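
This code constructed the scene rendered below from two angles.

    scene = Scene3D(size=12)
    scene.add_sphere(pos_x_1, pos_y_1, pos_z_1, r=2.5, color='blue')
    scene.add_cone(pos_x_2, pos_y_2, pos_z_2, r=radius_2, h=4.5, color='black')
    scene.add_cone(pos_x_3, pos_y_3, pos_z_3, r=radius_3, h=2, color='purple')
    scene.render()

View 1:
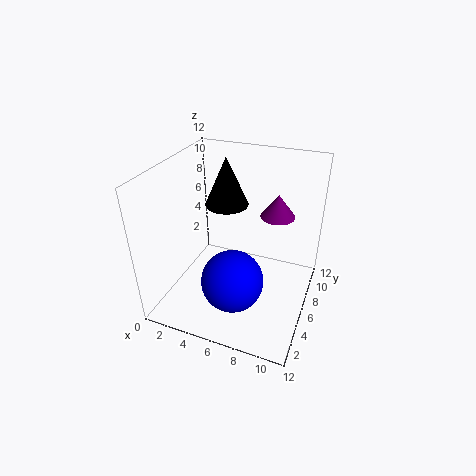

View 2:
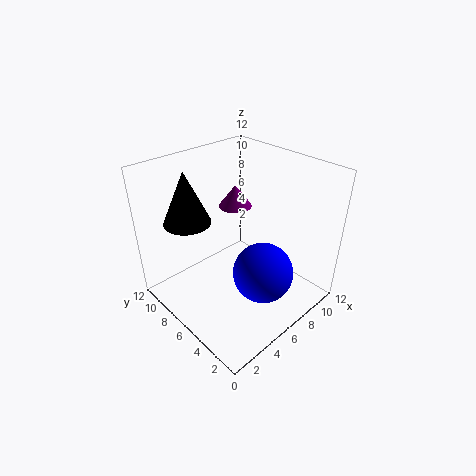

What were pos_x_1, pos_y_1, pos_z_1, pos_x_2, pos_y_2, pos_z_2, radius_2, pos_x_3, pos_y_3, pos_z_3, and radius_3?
pos_x_1 = 6.5; pos_y_1 = 3.5; pos_z_1 = 3.5; pos_x_2 = 3.5; pos_y_2 = 9.5; pos_z_2 = 7; radius_2 = 2; pos_x_3 = 8.5; pos_y_3 = 9; pos_z_3 = 7; radius_3 = 1.5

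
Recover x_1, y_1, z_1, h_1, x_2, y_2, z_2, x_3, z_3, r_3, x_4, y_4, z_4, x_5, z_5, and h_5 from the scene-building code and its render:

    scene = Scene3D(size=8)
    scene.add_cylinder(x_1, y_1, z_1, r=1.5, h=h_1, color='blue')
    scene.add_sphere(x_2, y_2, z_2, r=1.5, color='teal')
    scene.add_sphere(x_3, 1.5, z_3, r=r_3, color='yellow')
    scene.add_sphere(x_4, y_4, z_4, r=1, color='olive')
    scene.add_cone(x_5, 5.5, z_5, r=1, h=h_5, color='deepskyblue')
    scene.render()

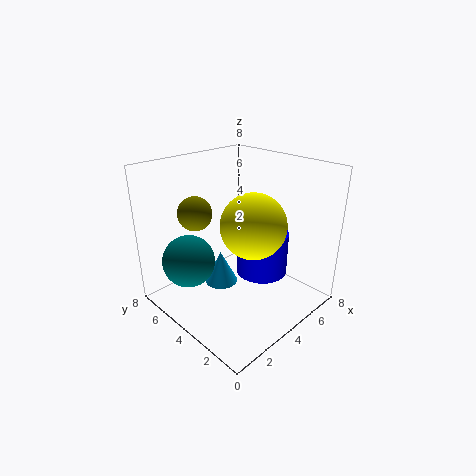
x_1 = 5.5; y_1 = 3.5; z_1 = 1.5; h_1 = 2.5; x_2 = 2; y_2 = 6; z_2 = 2.5; x_3 = 2.5; z_3 = 6; r_3 = 1.5; x_4 = 3; y_4 = 6.5; z_4 = 5; x_5 = 4; z_5 = 0.5; h_5 = 2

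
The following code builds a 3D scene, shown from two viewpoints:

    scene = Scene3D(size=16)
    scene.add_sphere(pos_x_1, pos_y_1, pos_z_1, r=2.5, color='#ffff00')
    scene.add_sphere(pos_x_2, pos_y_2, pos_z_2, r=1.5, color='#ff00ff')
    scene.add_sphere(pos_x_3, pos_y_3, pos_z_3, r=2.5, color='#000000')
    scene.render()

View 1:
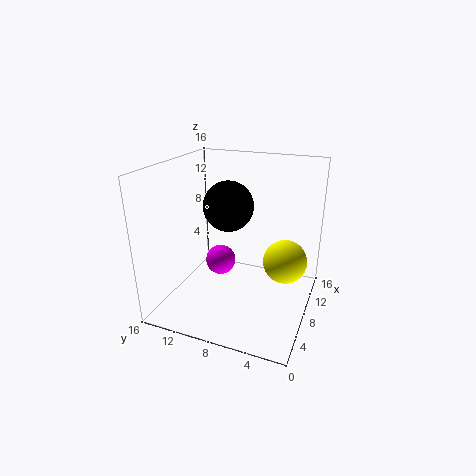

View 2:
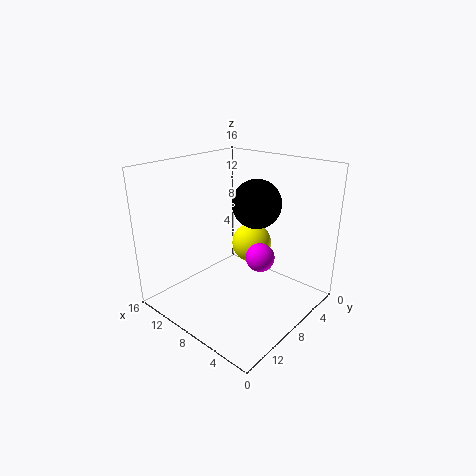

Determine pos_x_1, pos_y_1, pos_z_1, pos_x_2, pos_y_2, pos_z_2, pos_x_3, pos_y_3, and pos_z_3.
pos_x_1 = 10; pos_y_1 = 3; pos_z_1 = 5; pos_x_2 = 4.5; pos_y_2 = 8.5; pos_z_2 = 7; pos_x_3 = 5.5; pos_y_3 = 8; pos_z_3 = 12.5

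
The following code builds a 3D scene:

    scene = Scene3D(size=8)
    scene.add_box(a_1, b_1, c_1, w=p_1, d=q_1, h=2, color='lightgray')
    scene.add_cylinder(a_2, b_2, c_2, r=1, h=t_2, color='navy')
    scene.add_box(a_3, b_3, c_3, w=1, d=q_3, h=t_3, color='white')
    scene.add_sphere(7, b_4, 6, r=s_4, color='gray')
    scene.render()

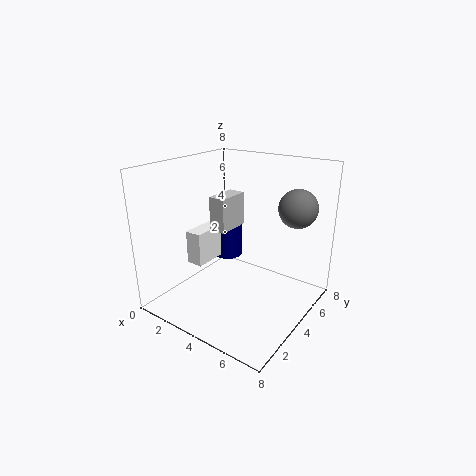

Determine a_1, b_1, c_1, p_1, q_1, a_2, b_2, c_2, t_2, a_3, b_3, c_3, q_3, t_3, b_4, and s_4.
a_1 = 2, b_1 = 4, c_1 = 4, p_1 = 1, q_1 = 2, a_2 = 1, b_2 = 7, c_2 = 1, t_2 = 3, a_3 = 1, b_3 = 3, c_3 = 2, q_3 = 2, t_3 = 2, b_4 = 5, s_4 = 1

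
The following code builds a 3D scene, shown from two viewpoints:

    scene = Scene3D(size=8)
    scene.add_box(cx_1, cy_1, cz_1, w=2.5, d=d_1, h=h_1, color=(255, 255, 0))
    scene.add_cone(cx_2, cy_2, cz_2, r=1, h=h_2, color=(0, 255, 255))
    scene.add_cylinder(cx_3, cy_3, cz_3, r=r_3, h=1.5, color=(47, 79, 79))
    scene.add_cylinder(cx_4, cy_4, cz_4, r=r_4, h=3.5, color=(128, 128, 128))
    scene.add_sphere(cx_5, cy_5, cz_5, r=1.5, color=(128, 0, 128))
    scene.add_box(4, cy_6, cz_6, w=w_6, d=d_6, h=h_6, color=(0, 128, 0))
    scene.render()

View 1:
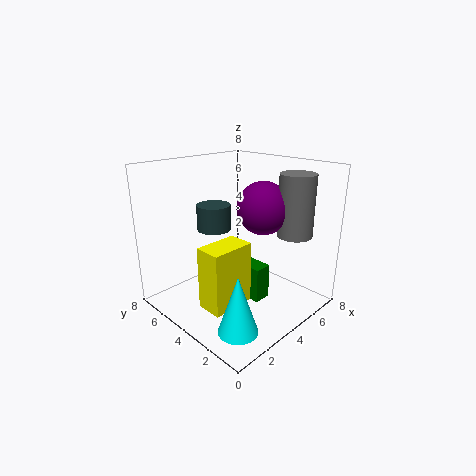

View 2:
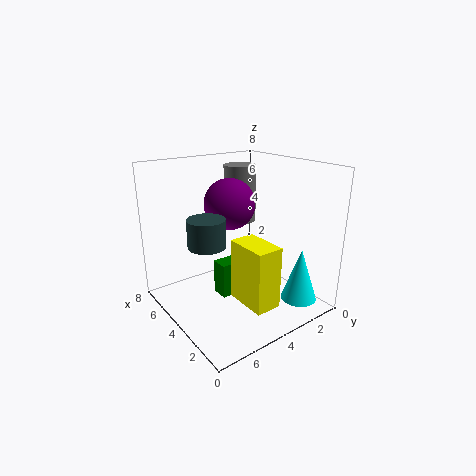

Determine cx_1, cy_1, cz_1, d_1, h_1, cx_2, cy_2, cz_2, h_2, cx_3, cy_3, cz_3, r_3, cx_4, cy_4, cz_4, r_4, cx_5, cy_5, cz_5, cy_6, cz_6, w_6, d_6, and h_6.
cx_1 = 1.5, cy_1 = 3, cz_1 = 0.5, d_1 = 1.5, h_1 = 3.5, cx_2 = 1.5, cy_2 = 1.5, cz_2 = 0.5, h_2 = 3, cx_3 = 4, cy_3 = 6, cz_3 = 4, r_3 = 1, cx_4 = 6.5, cy_4 = 2, cz_4 = 4, r_4 = 1, cx_5 = 5.5, cy_5 = 3.5, cz_5 = 5.5, cy_6 = 2.5, cz_6 = 0.5, w_6 = 1, d_6 = 2.5, h_6 = 2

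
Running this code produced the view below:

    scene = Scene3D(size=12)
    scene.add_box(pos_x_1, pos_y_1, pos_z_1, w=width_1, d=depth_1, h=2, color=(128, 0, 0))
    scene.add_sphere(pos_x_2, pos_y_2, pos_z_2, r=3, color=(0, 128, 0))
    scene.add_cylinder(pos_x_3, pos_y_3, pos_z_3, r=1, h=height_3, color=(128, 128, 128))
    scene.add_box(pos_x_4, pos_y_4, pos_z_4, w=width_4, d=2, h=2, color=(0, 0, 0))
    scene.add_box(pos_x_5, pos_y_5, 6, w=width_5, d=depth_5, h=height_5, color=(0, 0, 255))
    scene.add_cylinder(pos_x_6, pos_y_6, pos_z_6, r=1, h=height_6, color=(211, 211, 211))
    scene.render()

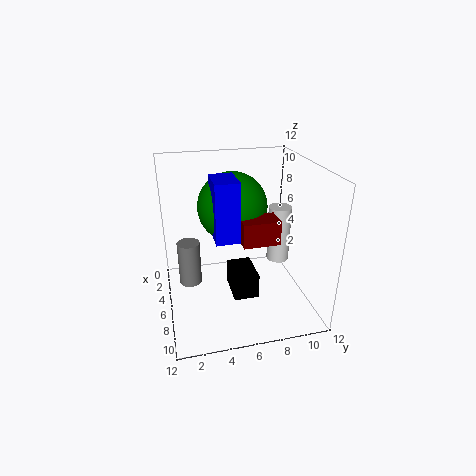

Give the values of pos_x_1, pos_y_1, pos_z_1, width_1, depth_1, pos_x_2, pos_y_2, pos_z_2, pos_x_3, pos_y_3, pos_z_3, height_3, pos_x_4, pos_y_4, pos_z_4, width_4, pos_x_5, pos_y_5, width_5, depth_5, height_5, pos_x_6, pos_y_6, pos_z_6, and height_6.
pos_x_1 = 6; pos_y_1 = 6; pos_z_1 = 6; width_1 = 2; depth_1 = 3; pos_x_2 = 4; pos_y_2 = 6; pos_z_2 = 8; pos_x_3 = 4; pos_y_3 = 2; pos_z_3 = 1; height_3 = 4; pos_x_4 = 6; pos_y_4 = 5; pos_z_4 = 2; width_4 = 3; pos_x_5 = 4; pos_y_5 = 4; width_5 = 3; depth_5 = 2; height_5 = 5; pos_x_6 = 5; pos_y_6 = 10; pos_z_6 = 3; height_6 = 5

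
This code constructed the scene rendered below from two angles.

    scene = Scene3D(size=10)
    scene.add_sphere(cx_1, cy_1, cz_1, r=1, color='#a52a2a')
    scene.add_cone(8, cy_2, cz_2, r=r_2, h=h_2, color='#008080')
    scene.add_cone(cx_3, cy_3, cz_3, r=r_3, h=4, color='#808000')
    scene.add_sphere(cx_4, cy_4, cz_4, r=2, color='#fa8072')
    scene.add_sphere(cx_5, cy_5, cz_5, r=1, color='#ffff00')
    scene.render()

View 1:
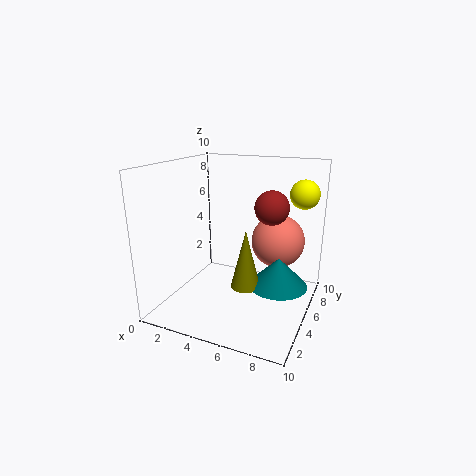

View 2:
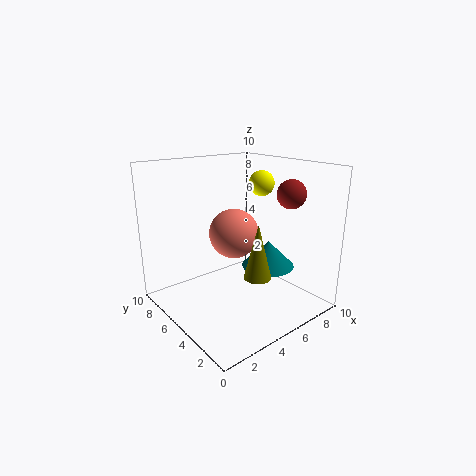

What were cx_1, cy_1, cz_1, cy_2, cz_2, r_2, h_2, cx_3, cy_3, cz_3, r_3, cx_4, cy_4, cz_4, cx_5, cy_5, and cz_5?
cx_1 = 8, cy_1 = 3, cz_1 = 8, cy_2 = 5, cz_2 = 2, r_2 = 2, h_2 = 2, cx_3 = 6, cy_3 = 4, cz_3 = 2, r_3 = 1, cx_4 = 7, cy_4 = 8, cz_4 = 4, cx_5 = 9, cy_5 = 7, cz_5 = 8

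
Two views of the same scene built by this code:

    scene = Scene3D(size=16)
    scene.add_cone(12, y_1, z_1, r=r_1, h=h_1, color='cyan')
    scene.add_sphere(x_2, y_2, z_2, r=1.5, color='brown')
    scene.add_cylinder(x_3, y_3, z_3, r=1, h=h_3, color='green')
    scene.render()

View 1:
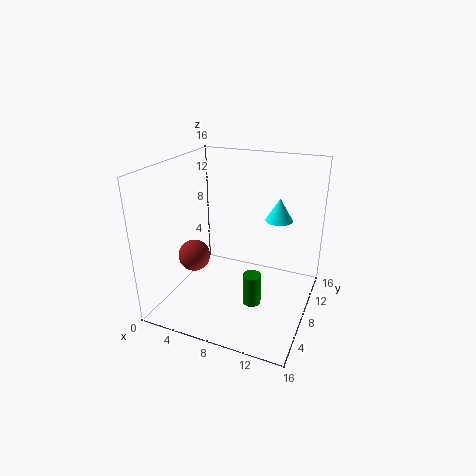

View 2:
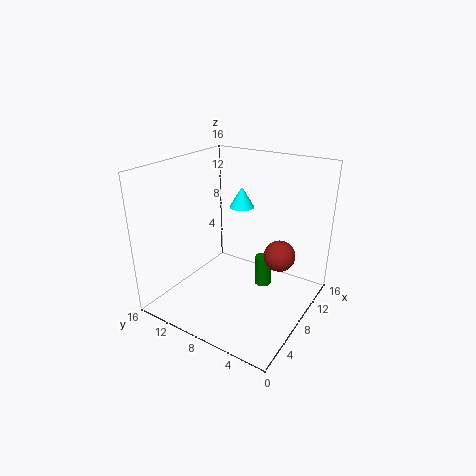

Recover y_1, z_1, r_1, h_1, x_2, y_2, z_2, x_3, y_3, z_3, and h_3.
y_1 = 10, z_1 = 10, r_1 = 1.5, h_1 = 2.5, x_2 = 6, y_2 = 2, z_2 = 8.5, x_3 = 10.5, y_3 = 6, z_3 = 1.5, h_3 = 3.5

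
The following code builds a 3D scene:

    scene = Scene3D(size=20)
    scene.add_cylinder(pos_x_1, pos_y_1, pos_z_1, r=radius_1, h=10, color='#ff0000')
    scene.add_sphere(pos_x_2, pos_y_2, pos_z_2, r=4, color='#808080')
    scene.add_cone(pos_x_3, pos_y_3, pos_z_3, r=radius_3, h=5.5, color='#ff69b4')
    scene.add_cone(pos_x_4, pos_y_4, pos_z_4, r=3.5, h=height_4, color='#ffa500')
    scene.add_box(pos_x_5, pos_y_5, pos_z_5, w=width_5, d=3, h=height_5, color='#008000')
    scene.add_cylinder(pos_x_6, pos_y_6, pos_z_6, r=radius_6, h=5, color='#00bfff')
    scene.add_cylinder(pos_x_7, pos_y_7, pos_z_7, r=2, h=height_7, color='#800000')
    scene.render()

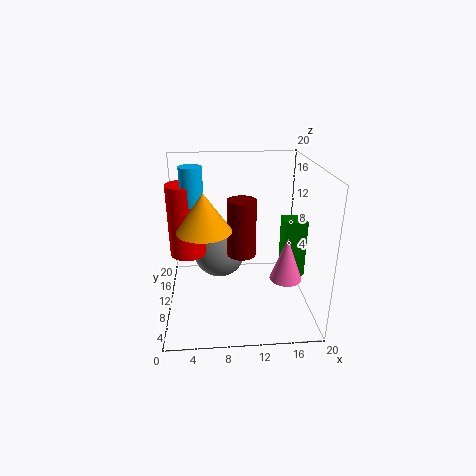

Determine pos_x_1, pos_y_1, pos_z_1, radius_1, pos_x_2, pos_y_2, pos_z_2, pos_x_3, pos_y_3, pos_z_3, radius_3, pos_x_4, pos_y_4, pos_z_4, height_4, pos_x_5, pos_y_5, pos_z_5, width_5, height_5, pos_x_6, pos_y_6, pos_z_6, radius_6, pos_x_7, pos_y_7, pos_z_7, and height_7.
pos_x_1 = 3, pos_y_1 = 11, pos_z_1 = 7.5, radius_1 = 2.5, pos_x_2 = 7.5, pos_y_2 = 15, pos_z_2 = 5.5, pos_x_3 = 15.5, pos_y_3 = 4, pos_z_3 = 7, radius_3 = 2, pos_x_4 = 5.5, pos_y_4 = 7, pos_z_4 = 12.5, height_4 = 5, pos_x_5 = 16, pos_y_5 = 7.5, pos_z_5 = 5, width_5 = 3, height_5 = 8, pos_x_6 = 4, pos_y_6 = 10, pos_z_6 = 15, radius_6 = 1.5, pos_x_7 = 10.5, pos_y_7 = 10, pos_z_7 = 7.5, height_7 = 8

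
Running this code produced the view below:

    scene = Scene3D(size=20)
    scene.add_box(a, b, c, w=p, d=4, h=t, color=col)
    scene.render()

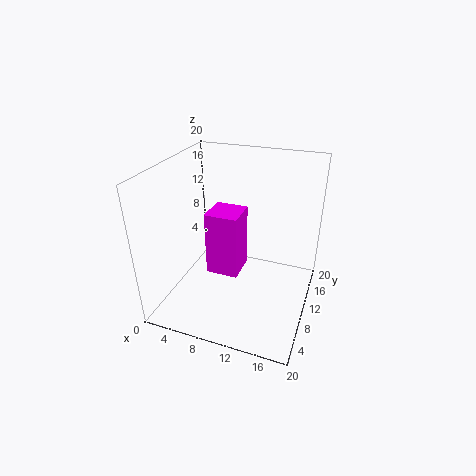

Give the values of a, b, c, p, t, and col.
a = 8; b = 4; c = 8; p = 4; t = 8; col = 'magenta'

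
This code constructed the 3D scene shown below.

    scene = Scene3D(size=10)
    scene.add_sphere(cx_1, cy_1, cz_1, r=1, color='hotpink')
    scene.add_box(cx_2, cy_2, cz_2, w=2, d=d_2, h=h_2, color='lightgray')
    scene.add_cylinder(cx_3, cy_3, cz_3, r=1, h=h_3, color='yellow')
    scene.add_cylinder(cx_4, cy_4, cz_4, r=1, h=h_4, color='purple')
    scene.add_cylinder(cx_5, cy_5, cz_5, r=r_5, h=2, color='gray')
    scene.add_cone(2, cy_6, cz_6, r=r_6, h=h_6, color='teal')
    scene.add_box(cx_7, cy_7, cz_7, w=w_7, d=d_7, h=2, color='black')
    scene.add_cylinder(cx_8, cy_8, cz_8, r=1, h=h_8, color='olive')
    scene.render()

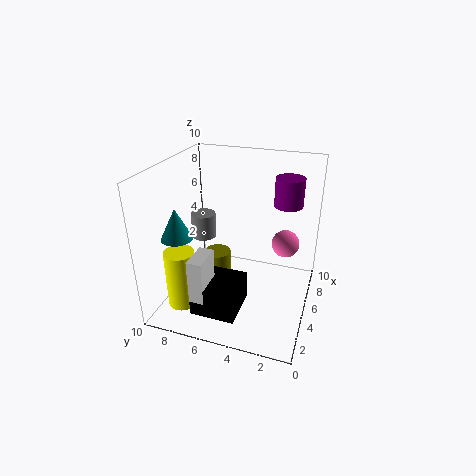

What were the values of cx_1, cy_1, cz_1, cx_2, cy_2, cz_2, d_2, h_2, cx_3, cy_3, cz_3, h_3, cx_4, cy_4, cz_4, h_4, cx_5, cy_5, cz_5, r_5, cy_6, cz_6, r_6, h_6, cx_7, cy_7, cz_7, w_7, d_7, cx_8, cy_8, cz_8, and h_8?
cx_1 = 7
cy_1 = 2
cz_1 = 4
cx_2 = 1
cy_2 = 6
cz_2 = 2
d_2 = 1
h_2 = 3
cx_3 = 2
cy_3 = 8
cz_3 = 1
h_3 = 4
cx_4 = 7
cy_4 = 2
cz_4 = 7
h_4 = 2
cx_5 = 8
cy_5 = 9
cz_5 = 3
r_5 = 1
cy_6 = 8
cz_6 = 6
r_6 = 1
h_6 = 2
cx_7 = 1
cy_7 = 4
cz_7 = 1
w_7 = 3
d_7 = 3
cx_8 = 6
cy_8 = 7
cz_8 = 1
h_8 = 2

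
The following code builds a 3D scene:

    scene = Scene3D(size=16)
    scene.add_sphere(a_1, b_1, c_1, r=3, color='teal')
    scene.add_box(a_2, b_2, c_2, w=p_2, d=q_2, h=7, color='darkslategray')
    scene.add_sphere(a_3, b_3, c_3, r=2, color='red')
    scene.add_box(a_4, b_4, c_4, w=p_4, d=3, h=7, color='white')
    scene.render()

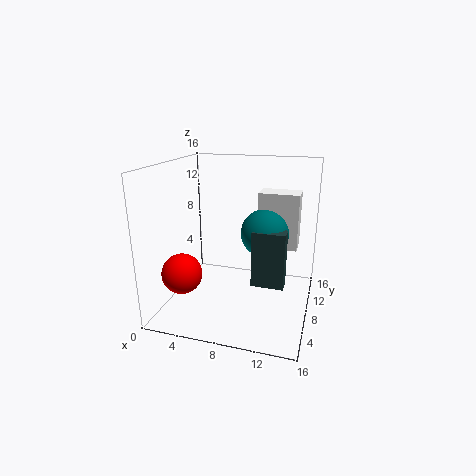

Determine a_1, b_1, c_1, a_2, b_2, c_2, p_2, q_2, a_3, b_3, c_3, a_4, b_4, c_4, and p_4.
a_1 = 10, b_1 = 13, c_1 = 7, a_2 = 9, b_2 = 10, c_2 = 1, p_2 = 4, q_2 = 2, a_3 = 4, b_3 = 2, c_3 = 6, a_4 = 9, b_4 = 13, c_4 = 5, p_4 = 5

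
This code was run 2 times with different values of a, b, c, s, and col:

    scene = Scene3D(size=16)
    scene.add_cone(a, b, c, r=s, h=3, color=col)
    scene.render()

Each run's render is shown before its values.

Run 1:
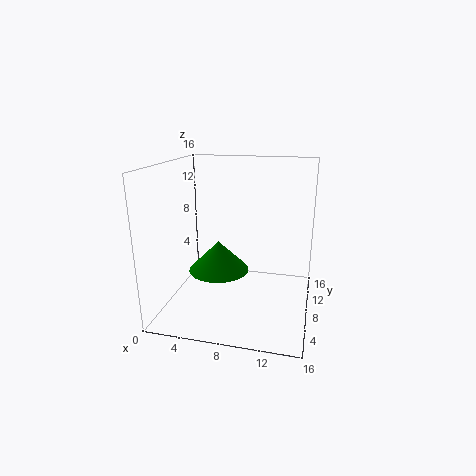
a = 7; b = 4; c = 6; s = 3; col = 'green'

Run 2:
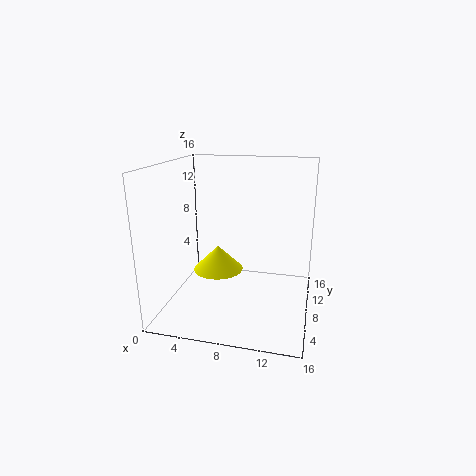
a = 5; b = 10; c = 3; s = 3; col = 'yellow'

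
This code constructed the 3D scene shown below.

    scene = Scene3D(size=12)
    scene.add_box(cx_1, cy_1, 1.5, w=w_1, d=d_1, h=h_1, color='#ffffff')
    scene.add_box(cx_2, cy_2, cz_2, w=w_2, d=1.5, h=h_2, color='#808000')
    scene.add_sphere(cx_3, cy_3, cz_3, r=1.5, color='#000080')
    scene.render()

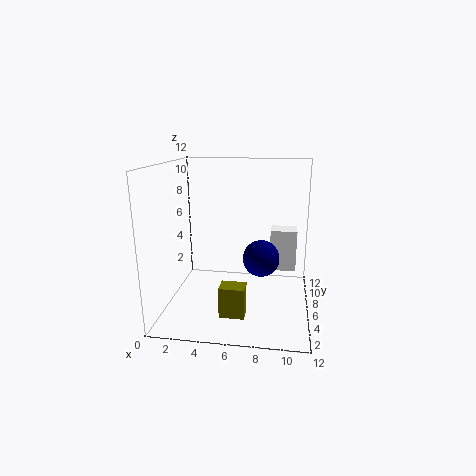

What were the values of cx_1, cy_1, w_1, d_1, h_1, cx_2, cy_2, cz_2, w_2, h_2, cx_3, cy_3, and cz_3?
cx_1 = 8.5
cy_1 = 10
w_1 = 2.5
d_1 = 2
h_1 = 4
cx_2 = 5
cy_2 = 2.5
cz_2 = 0.5
w_2 = 2
h_2 = 2.5
cx_3 = 8
cy_3 = 5.5
cz_3 = 4.5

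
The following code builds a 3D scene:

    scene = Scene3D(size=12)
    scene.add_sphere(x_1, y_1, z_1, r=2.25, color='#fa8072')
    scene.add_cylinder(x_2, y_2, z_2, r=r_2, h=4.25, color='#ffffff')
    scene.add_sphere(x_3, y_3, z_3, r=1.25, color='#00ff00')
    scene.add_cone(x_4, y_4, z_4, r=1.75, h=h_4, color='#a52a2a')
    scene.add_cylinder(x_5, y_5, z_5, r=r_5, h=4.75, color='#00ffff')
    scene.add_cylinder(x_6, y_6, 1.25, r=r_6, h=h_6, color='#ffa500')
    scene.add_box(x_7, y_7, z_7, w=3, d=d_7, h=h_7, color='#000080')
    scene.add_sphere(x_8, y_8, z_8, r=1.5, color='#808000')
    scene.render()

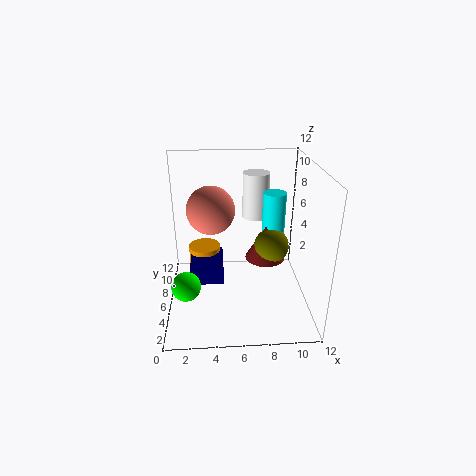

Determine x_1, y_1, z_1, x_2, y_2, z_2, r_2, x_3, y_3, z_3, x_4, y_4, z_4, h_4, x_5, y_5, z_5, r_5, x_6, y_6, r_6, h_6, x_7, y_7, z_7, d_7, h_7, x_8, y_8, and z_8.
x_1 = 3.75
y_1 = 9.75
z_1 = 7
x_2 = 8
y_2 = 10.5
z_2 = 6
r_2 = 1.25
x_3 = 1.5
y_3 = 5
z_3 = 2
x_4 = 8.5
y_4 = 7
z_4 = 3.5
h_4 = 3
x_5 = 9.25
y_5 = 7.75
z_5 = 4.5
r_5 = 1
x_6 = 3
y_6 = 10
r_6 = 1.5
h_6 = 2
x_7 = 1.75
y_7 = 6.25
z_7 = 1.25
d_7 = 4.25
h_7 = 1.5
x_8 = 9
y_8 = 6.75
z_8 = 4.75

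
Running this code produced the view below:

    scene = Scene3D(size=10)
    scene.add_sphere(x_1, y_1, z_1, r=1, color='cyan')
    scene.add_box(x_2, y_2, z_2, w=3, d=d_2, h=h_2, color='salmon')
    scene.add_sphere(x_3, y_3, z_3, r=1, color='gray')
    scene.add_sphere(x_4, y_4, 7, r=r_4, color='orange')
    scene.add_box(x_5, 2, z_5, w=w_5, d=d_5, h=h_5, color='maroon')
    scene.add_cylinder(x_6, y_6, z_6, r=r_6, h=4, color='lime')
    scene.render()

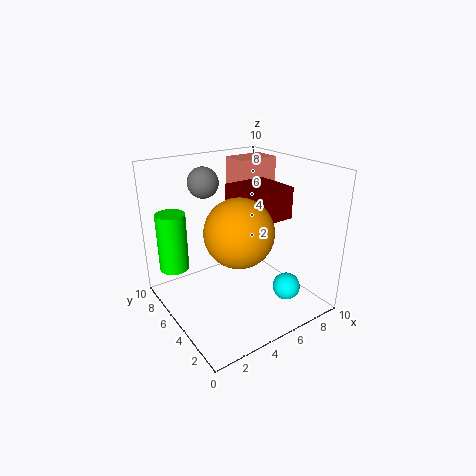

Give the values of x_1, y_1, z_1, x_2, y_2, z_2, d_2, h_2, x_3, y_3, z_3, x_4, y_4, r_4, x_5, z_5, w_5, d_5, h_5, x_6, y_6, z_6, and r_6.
x_1 = 8, y_1 = 3, z_1 = 1, x_2 = 6, y_2 = 6, z_2 = 7, d_2 = 2, h_2 = 3, x_3 = 3, y_3 = 6, z_3 = 9, x_4 = 3, y_4 = 2, r_4 = 2, x_5 = 4, z_5 = 7, w_5 = 3, d_5 = 3, h_5 = 2, x_6 = 1, y_6 = 7, z_6 = 3, r_6 = 1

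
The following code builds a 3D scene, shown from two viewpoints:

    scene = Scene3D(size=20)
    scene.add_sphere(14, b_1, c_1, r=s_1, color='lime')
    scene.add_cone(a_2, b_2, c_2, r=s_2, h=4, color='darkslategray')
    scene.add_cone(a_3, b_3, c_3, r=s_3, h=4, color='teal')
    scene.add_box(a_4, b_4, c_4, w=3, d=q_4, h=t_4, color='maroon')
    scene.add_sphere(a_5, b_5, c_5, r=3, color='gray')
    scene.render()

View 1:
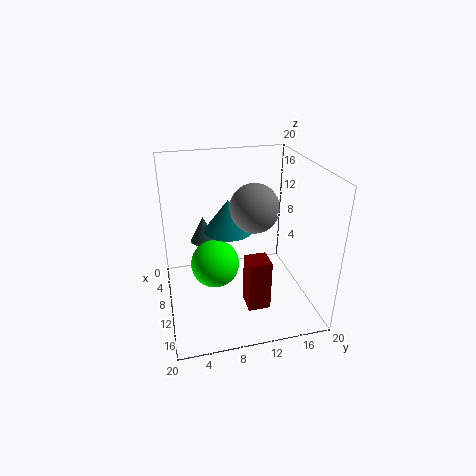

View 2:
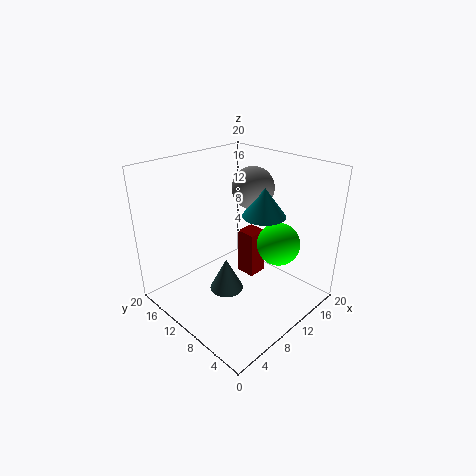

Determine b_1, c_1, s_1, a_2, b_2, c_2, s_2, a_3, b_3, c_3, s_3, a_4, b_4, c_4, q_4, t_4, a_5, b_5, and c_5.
b_1 = 6
c_1 = 9
s_1 = 3
a_2 = 4
b_2 = 6
c_2 = 7
s_2 = 2
a_3 = 13
b_3 = 8
c_3 = 13
s_3 = 3
a_4 = 13
b_4 = 10
c_4 = 2
q_4 = 3
t_4 = 7
a_5 = 14
b_5 = 11
c_5 = 16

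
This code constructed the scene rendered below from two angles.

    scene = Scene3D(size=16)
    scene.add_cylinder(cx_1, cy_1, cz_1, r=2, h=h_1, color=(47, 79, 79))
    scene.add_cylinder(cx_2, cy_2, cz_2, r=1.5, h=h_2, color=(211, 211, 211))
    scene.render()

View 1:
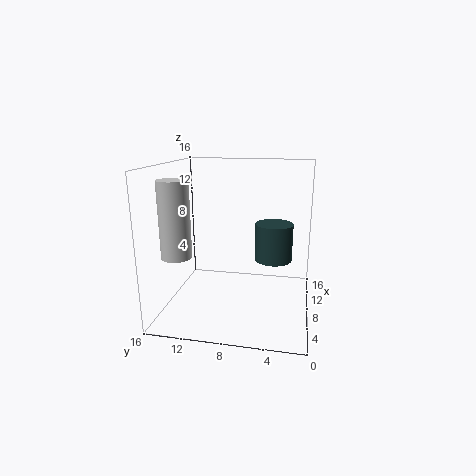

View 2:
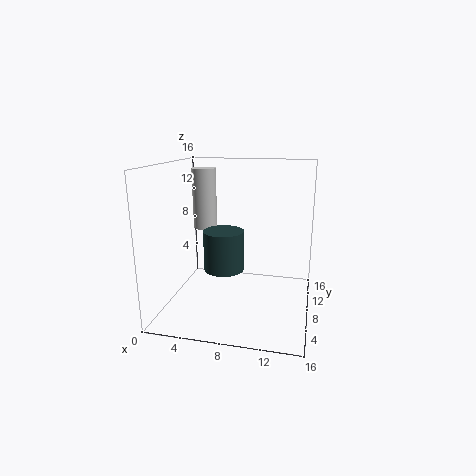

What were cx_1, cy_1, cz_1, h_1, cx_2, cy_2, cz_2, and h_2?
cx_1 = 7.5, cy_1 = 4, cz_1 = 6, h_1 = 4, cx_2 = 2.5, cy_2 = 13, cz_2 = 7.5, h_2 = 7.5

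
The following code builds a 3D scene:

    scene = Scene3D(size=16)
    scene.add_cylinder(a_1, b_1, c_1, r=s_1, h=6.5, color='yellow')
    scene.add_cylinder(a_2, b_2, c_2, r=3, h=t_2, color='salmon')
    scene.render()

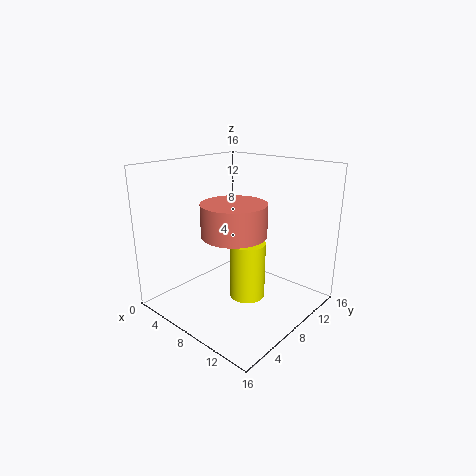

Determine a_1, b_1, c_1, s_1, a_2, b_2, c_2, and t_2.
a_1 = 9; b_1 = 8.5; c_1 = 1; s_1 = 2; a_2 = 11.5; b_2 = 3.5; c_2 = 10.5; t_2 = 3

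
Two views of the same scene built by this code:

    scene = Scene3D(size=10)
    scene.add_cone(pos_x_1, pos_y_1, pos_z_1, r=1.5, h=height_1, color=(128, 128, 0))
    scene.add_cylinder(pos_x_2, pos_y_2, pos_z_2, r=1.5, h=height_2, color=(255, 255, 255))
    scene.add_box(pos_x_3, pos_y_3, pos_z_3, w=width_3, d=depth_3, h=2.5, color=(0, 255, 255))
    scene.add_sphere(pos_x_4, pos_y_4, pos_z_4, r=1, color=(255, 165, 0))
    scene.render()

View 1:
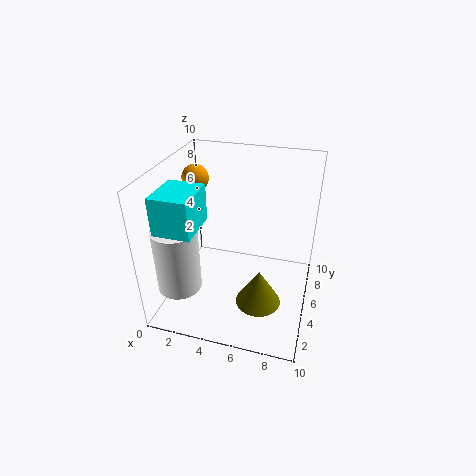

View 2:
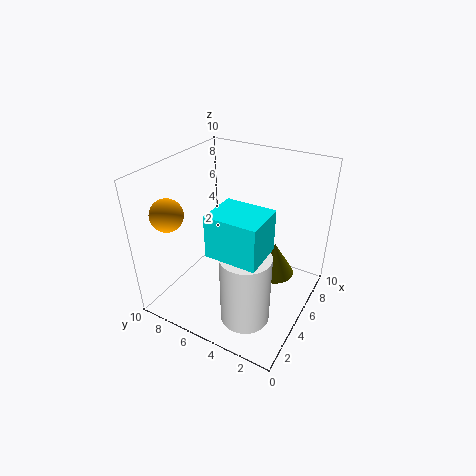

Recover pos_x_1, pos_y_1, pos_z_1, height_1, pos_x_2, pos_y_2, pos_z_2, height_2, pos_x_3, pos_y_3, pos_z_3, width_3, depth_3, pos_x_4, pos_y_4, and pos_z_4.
pos_x_1 = 7, pos_y_1 = 3, pos_z_1 = 1.5, height_1 = 2.5, pos_x_2 = 1.5, pos_y_2 = 2.5, pos_z_2 = 2, height_2 = 4.5, pos_x_3 = 0.5, pos_y_3 = 1.5, pos_z_3 = 6.5, width_3 = 2.5, depth_3 = 3, pos_x_4 = 1, pos_y_4 = 7.5, pos_z_4 = 8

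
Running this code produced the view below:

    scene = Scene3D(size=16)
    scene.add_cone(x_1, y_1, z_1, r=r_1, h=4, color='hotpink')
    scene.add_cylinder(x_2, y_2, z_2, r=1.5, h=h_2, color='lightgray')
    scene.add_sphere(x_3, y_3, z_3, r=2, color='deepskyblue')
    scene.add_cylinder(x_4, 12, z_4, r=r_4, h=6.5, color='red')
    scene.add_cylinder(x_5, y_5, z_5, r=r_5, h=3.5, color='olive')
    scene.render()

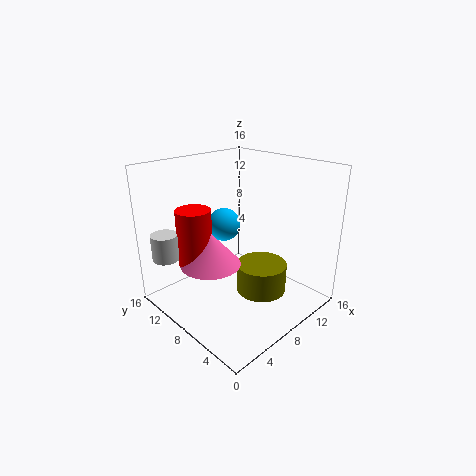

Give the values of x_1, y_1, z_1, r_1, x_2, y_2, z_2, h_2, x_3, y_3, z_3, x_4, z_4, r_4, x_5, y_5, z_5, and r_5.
x_1 = 6; y_1 = 10.5; z_1 = 4.5; r_1 = 3.5; x_2 = 2; y_2 = 13.5; z_2 = 5.5; h_2 = 3; x_3 = 9.5; y_3 = 12; z_3 = 8; x_4 = 5; z_4 = 4.5; r_4 = 2; x_5 = 11; y_5 = 7; z_5 = 0.5; r_5 = 3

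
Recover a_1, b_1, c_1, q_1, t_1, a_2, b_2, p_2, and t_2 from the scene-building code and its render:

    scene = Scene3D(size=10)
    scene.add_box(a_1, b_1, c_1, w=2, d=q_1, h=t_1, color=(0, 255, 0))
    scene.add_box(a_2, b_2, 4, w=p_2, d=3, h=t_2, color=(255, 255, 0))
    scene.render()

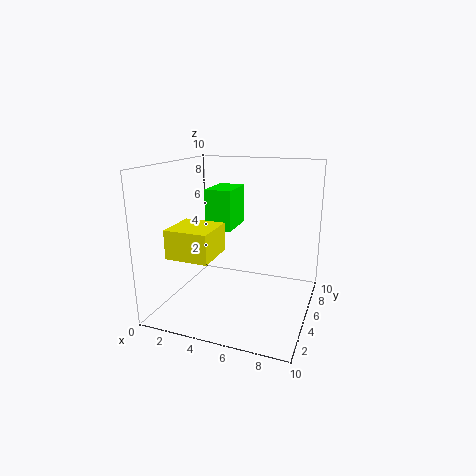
a_1 = 2
b_1 = 6
c_1 = 5
q_1 = 3
t_1 = 3
a_2 = 1
b_2 = 2
p_2 = 3
t_2 = 2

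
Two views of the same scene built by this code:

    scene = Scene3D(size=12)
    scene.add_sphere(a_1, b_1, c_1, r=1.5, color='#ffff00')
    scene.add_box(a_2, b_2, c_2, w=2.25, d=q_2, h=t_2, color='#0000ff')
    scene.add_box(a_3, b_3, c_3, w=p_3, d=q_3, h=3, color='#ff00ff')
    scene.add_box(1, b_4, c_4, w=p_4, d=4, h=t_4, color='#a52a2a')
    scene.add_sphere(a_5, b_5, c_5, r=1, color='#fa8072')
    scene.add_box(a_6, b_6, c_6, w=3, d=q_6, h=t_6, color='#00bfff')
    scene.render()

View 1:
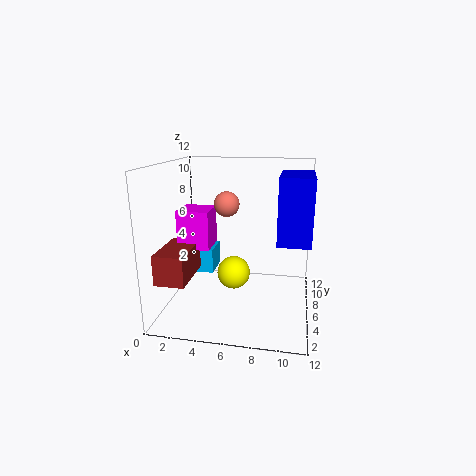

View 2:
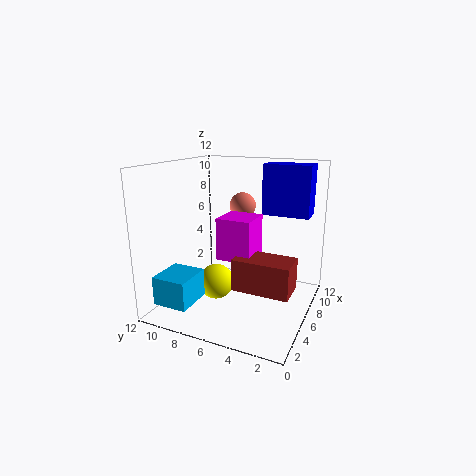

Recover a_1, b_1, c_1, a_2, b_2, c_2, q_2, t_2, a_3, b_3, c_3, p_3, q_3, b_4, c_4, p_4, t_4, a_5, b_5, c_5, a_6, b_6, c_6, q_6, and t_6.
a_1 = 5.25; b_1 = 7.75; c_1 = 2; a_2 = 9.5; b_2 = 1; c_2 = 7.25; q_2 = 4.25; t_2 = 4.5; a_3 = 1.75; b_3 = 3.25; c_3 = 5.75; p_3 = 2.5; q_3 = 2.5; b_4 = 0.25; c_4 = 4; p_4 = 2.25; t_4 = 2.25; a_5 = 5.25; b_5 = 5.25; c_5 = 9; a_6 = 0.25; b_6 = 7.75; c_6 = 1.75; q_6 = 2.75; t_6 = 2.25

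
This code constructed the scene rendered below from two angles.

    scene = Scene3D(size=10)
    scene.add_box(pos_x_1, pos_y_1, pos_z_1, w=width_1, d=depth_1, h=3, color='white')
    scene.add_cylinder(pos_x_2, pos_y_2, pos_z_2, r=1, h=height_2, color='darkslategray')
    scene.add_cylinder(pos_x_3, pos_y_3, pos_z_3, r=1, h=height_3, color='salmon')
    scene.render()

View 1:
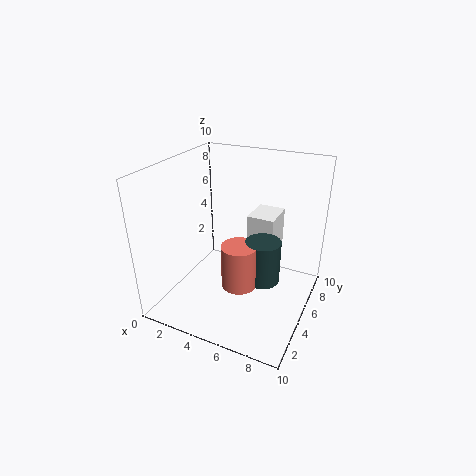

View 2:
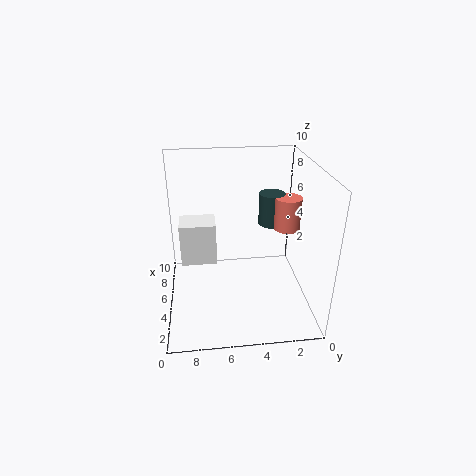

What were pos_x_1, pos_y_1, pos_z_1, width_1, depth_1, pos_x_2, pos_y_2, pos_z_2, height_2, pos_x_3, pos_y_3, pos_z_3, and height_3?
pos_x_1 = 5
pos_y_1 = 6.5
pos_z_1 = 3
width_1 = 2
depth_1 = 2.5
pos_x_2 = 8
pos_y_2 = 2
pos_z_2 = 4.5
height_2 = 2.5
pos_x_3 = 7
pos_y_3 = 1
pos_z_3 = 4.5
height_3 = 2.5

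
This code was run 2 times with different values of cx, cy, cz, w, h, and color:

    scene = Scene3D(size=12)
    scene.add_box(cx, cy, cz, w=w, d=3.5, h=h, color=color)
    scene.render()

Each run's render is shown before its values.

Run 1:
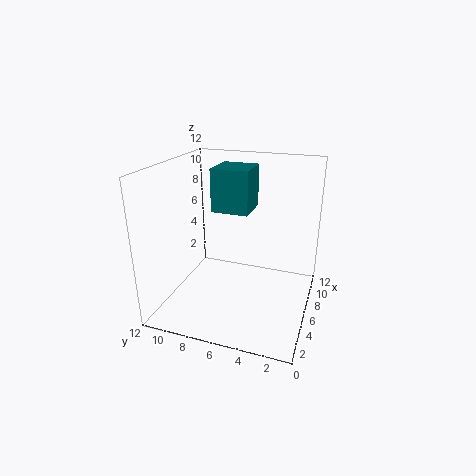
cx = 8.5, cy = 6, cz = 7, w = 3.5, h = 4, color = 'teal'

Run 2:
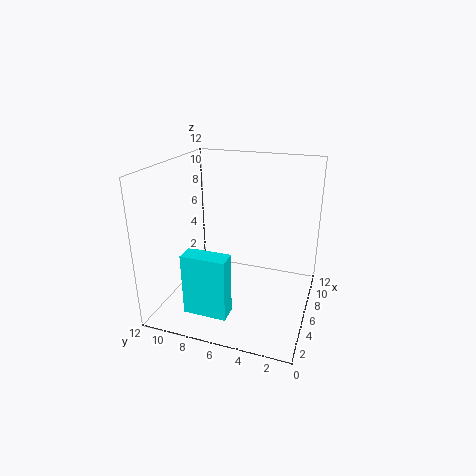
cx = 1.5, cy = 5.5, cz = 1, w = 1.5, h = 5, color = 'cyan'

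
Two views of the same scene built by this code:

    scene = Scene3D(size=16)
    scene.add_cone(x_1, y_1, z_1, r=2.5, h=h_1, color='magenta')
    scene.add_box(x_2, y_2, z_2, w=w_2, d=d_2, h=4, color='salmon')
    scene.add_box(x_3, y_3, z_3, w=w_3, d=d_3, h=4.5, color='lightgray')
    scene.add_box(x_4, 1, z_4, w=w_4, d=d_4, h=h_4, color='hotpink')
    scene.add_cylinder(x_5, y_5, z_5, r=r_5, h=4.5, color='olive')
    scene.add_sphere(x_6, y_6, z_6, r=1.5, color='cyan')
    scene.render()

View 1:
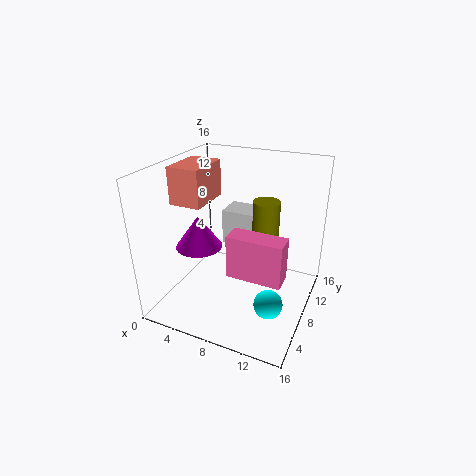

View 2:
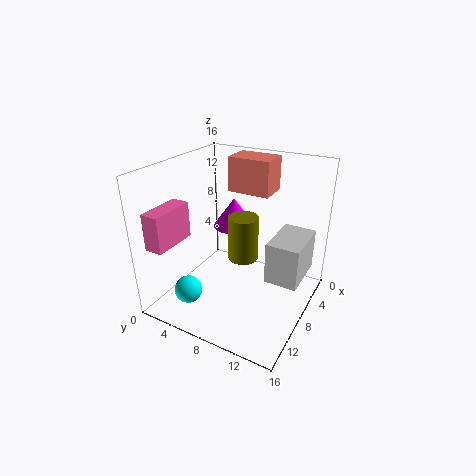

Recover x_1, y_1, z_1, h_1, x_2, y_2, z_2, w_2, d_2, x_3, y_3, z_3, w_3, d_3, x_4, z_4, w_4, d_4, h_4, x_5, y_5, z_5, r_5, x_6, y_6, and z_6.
x_1 = 4.5
y_1 = 5.5
z_1 = 7.5
h_1 = 3.5
x_2 = 1.5
y_2 = 5
z_2 = 12
w_2 = 3.5
d_2 = 5
x_3 = 4
y_3 = 12
z_3 = 4.5
w_3 = 5.5
d_3 = 3.5
x_4 = 10
z_4 = 8
w_4 = 5
d_4 = 2
h_4 = 4
x_5 = 10.5
y_5 = 10
z_5 = 7.5
r_5 = 1.5
x_6 = 13
y_6 = 4.5
z_6 = 3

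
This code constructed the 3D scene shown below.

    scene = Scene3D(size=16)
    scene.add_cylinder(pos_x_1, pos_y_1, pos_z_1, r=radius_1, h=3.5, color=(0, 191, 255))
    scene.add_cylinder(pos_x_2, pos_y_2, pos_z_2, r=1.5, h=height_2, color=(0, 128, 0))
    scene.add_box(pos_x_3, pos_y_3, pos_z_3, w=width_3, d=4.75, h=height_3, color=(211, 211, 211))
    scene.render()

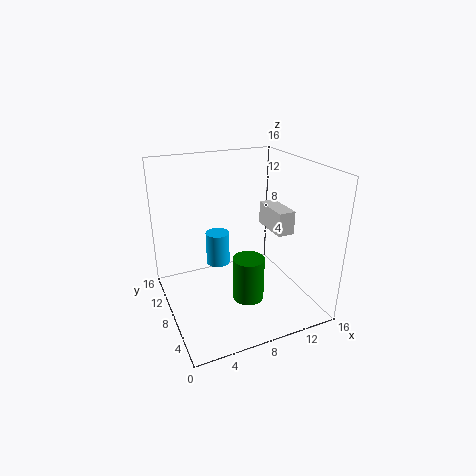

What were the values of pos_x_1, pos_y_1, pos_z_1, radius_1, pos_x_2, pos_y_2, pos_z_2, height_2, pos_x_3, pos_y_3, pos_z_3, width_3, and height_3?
pos_x_1 = 5.5, pos_y_1 = 7.75, pos_z_1 = 5.75, radius_1 = 1.25, pos_x_2 = 6.5, pos_y_2 = 2.25, pos_z_2 = 4.5, height_2 = 4.25, pos_x_3 = 12.5, pos_y_3 = 6.75, pos_z_3 = 7.75, width_3 = 2, height_3 = 2.75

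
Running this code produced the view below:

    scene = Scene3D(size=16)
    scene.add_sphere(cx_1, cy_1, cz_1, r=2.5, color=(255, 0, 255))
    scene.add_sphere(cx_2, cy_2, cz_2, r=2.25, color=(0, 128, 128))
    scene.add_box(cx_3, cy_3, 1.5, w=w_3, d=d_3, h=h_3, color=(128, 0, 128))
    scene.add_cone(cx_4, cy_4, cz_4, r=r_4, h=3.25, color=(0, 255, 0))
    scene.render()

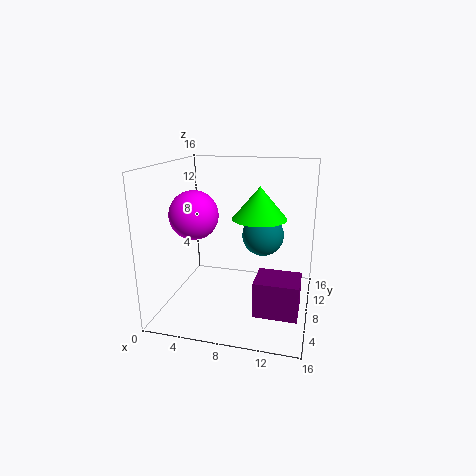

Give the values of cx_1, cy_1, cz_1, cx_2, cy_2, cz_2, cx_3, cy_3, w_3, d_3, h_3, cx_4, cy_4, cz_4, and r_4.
cx_1 = 4.25; cy_1 = 4.75; cz_1 = 11.25; cx_2 = 10.75; cy_2 = 8.25; cz_2 = 8.5; cx_3 = 10.75; cy_3 = 3; w_3 = 4.5; d_3 = 3.75; h_3 = 3.75; cx_4 = 10.75; cy_4 = 6; cz_4 = 11; r_4 = 2.75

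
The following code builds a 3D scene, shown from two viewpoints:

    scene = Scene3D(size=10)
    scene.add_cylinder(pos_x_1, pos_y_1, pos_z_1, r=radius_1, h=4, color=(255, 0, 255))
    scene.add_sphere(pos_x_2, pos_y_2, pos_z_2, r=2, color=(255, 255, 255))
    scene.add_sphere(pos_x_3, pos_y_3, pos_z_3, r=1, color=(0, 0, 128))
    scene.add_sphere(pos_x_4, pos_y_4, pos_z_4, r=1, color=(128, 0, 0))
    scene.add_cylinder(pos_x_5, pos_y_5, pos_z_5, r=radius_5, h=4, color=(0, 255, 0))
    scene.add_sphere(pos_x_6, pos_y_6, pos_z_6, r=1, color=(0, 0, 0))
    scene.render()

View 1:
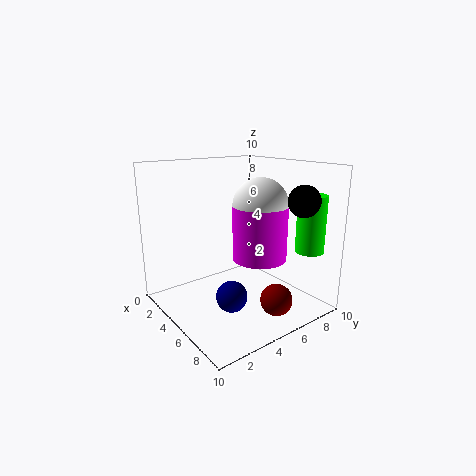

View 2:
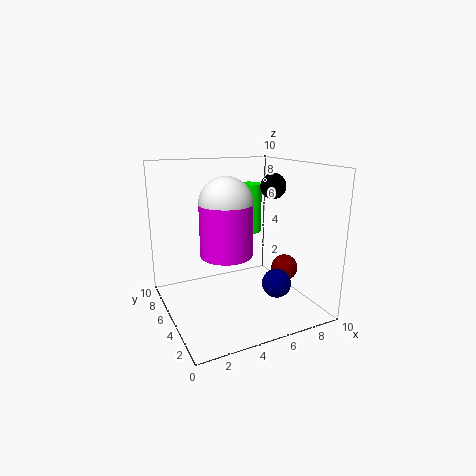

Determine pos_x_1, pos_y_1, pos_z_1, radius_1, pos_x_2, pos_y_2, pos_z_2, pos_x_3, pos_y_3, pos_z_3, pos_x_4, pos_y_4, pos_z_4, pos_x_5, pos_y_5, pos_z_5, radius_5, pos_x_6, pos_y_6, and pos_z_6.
pos_x_1 = 5
pos_y_1 = 7
pos_z_1 = 3
radius_1 = 2
pos_x_2 = 5
pos_y_2 = 7
pos_z_2 = 7
pos_x_3 = 7
pos_y_3 = 3
pos_z_3 = 2
pos_x_4 = 9
pos_y_4 = 5
pos_z_4 = 2
pos_x_5 = 8
pos_y_5 = 9
pos_z_5 = 4
radius_5 = 1
pos_x_6 = 9
pos_y_6 = 7
pos_z_6 = 8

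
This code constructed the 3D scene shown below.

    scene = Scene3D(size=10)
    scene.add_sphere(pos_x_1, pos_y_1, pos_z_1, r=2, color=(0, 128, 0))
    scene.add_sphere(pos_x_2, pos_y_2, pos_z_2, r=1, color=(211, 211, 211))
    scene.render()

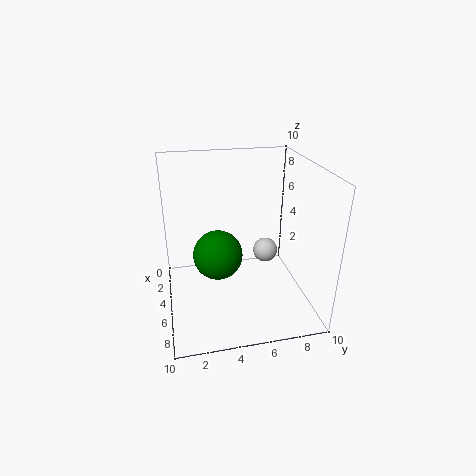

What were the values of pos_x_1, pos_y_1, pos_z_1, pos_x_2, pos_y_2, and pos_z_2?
pos_x_1 = 2, pos_y_1 = 4, pos_z_1 = 2, pos_x_2 = 2, pos_y_2 = 8, pos_z_2 = 2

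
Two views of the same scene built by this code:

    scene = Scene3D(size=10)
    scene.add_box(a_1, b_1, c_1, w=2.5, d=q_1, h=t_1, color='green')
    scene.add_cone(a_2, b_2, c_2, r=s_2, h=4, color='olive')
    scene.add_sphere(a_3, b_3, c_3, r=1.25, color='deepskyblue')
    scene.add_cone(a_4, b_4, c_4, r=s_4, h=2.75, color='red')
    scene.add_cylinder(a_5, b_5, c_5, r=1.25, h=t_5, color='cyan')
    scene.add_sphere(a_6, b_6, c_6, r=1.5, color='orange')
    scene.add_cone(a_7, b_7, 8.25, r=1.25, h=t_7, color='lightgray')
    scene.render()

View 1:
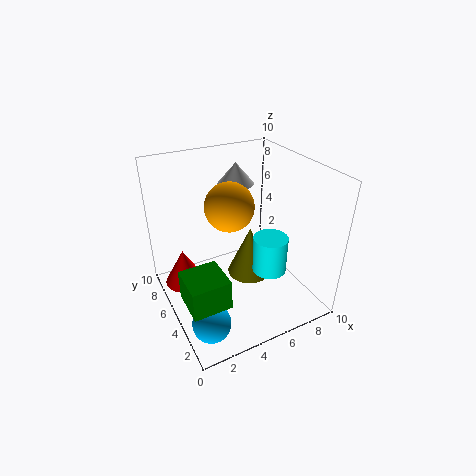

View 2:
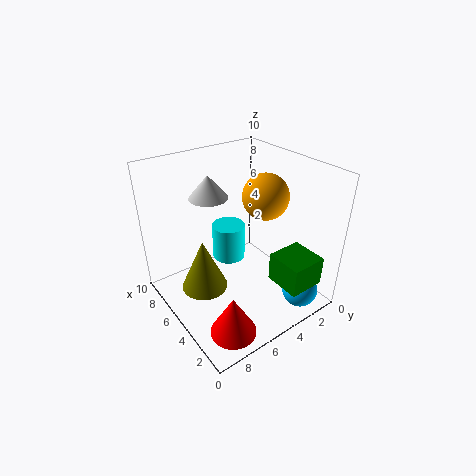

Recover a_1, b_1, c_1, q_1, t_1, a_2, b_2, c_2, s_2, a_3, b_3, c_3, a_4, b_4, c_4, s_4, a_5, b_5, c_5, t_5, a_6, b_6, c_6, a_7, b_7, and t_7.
a_1 = 0.25, b_1 = 1.5, c_1 = 2.5, q_1 = 2.5, t_1 = 2, a_2 = 7, b_2 = 6.75, c_2 = 0.25, s_2 = 1.75, a_3 = 1.5, b_3 = 2, c_3 = 1.25, a_4 = 1.75, b_4 = 7.75, c_4 = 0.5, s_4 = 1.5, a_5 = 7.25, b_5 = 4.25, c_5 = 2, t_5 = 2.75, a_6 = 3.75, b_6 = 3.75, c_6 = 8.25, a_7 = 5.75, b_7 = 6.75, t_7 = 1.5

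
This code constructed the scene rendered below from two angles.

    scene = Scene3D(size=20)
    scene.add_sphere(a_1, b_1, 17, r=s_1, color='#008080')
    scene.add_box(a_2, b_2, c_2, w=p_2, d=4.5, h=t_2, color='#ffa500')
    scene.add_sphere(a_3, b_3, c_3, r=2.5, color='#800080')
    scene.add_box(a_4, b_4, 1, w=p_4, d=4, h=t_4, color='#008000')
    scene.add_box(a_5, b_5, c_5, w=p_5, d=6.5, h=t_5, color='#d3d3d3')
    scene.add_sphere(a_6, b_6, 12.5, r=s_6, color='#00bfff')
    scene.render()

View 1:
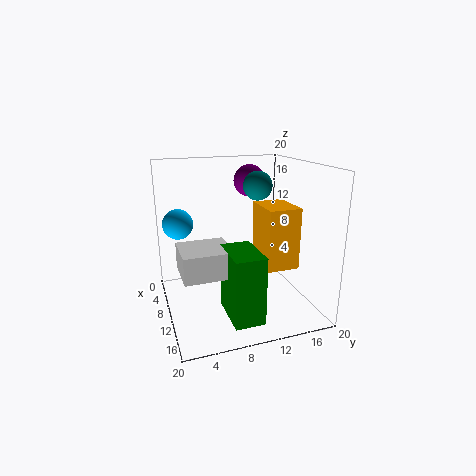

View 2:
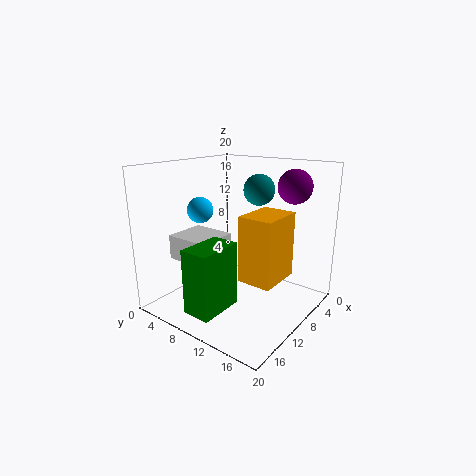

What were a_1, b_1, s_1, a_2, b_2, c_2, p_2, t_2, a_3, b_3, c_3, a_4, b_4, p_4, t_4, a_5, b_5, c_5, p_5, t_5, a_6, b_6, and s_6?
a_1 = 9.5, b_1 = 13, s_1 = 2, a_2 = 8, b_2 = 13, c_2 = 6, p_2 = 6, t_2 = 8.5, a_3 = 2.5, b_3 = 14.5, c_3 = 16.5, a_4 = 11.5, b_4 = 7, p_4 = 6.5, t_4 = 9, a_5 = 9, b_5 = 1.5, c_5 = 6.5, p_5 = 6, t_5 = 3.5, a_6 = 9, b_6 = 2, s_6 = 2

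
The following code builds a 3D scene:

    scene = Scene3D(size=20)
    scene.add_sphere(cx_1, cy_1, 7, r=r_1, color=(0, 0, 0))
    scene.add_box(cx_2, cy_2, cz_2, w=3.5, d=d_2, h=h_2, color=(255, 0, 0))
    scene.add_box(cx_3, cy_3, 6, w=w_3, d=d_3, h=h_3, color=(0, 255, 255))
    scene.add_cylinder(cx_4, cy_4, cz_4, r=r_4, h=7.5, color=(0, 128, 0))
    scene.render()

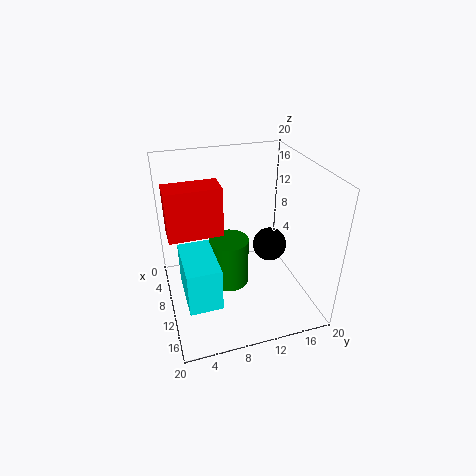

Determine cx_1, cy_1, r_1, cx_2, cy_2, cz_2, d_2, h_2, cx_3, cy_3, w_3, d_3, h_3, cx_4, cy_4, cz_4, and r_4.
cx_1 = 8.5; cy_1 = 15.5; r_1 = 2.5; cx_2 = 8.5; cy_2 = 0.5; cz_2 = 12; d_2 = 7; h_2 = 6.5; cx_3 = 11.5; cy_3 = 1.5; w_3 = 7; d_3 = 4; h_3 = 5.5; cx_4 = 7; cy_4 = 9.5; cz_4 = 0.5; r_4 = 3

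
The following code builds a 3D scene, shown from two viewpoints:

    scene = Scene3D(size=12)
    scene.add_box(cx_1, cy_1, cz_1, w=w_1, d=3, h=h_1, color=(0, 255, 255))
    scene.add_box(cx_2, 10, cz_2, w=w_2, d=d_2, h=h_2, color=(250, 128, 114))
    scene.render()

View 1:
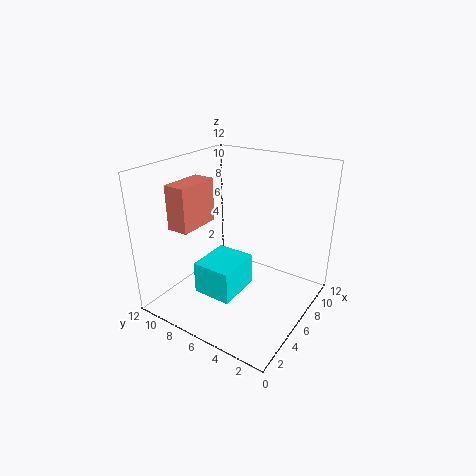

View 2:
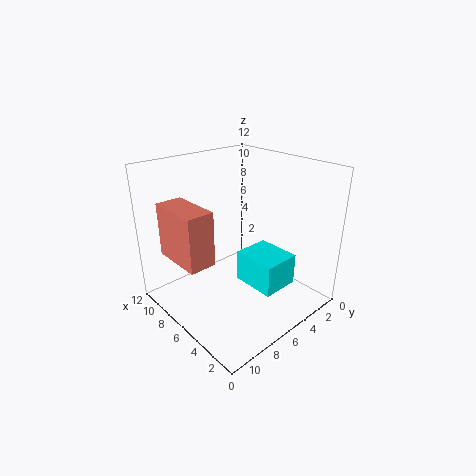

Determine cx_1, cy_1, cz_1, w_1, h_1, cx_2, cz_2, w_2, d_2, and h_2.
cx_1 = 1.5; cy_1 = 4; cz_1 = 3; w_1 = 3.5; h_1 = 2.5; cx_2 = 4; cz_2 = 6; w_2 = 4; d_2 = 2; h_2 = 4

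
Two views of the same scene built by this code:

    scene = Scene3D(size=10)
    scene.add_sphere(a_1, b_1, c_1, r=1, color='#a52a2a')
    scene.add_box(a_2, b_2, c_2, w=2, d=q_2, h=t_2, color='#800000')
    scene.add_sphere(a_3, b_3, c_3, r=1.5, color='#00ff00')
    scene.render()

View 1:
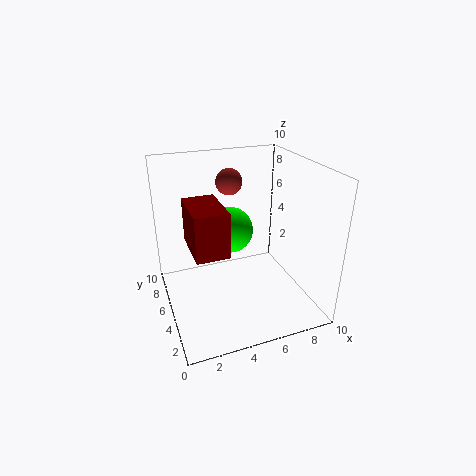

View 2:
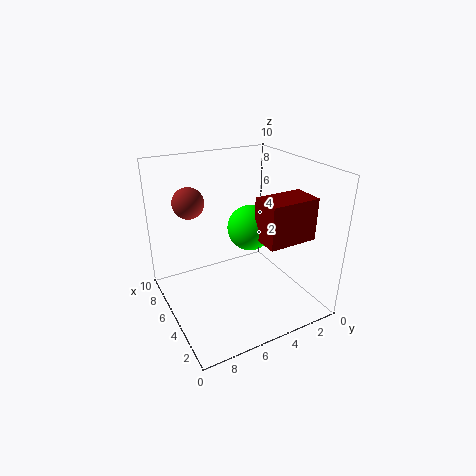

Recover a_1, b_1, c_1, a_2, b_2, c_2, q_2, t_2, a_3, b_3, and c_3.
a_1 = 5.5; b_1 = 8.25; c_1 = 8; a_2 = 1.25; b_2 = 1.5; c_2 = 5.75; q_2 = 3.25; t_2 = 2.75; a_3 = 4.25; b_3 = 4.5; c_3 = 6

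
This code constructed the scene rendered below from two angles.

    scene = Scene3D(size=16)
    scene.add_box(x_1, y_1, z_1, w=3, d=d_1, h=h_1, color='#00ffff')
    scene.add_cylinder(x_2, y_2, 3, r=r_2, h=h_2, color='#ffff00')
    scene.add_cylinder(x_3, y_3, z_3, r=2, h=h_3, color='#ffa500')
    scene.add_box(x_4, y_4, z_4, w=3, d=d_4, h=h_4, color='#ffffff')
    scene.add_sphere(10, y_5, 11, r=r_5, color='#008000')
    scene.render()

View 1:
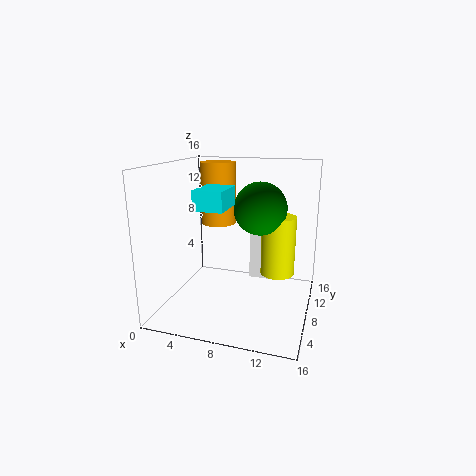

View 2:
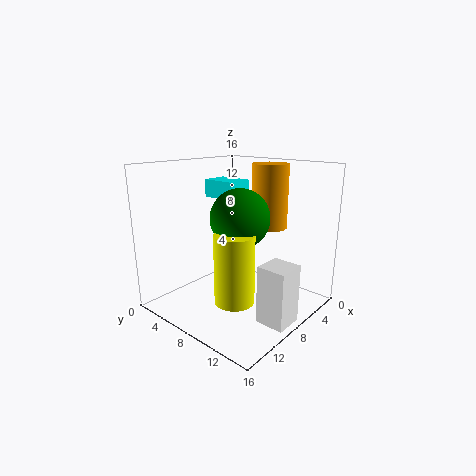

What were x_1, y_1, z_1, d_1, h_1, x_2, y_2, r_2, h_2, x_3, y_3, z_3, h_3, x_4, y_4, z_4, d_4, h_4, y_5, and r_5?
x_1 = 5; y_1 = 3; z_1 = 12; d_1 = 4; h_1 = 2; x_2 = 12; y_2 = 11; r_2 = 2; h_2 = 7; x_3 = 5; y_3 = 10; z_3 = 9; h_3 = 7; x_4 = 8; y_4 = 13; z_4 = 1; d_4 = 3; h_4 = 6; y_5 = 10; r_5 = 3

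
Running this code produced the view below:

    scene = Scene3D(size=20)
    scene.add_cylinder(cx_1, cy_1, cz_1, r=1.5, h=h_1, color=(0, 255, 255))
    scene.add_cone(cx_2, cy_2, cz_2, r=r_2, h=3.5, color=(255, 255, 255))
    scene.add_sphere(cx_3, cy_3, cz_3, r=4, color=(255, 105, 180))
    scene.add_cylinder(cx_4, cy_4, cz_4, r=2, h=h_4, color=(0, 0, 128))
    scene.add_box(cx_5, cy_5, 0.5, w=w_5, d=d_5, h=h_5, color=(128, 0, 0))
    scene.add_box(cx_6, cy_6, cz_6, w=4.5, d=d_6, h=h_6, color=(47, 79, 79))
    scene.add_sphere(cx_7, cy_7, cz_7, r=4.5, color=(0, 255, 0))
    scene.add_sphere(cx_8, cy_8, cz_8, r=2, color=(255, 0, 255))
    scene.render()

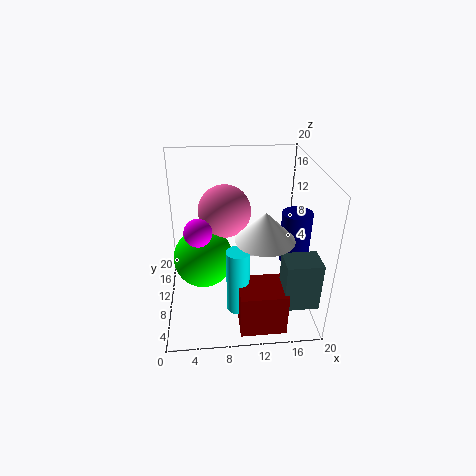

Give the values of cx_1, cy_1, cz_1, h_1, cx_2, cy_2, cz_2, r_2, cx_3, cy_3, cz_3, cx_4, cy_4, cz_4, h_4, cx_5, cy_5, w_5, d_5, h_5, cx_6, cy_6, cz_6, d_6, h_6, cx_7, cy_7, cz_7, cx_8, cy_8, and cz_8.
cx_1 = 9.5; cy_1 = 5; cz_1 = 2; h_1 = 9; cx_2 = 12.5; cy_2 = 3.5; cz_2 = 13.5; r_2 = 3.5; cx_3 = 8.5; cy_3 = 15.5; cz_3 = 11.5; cx_4 = 17.5; cy_4 = 8; cz_4 = 7.5; h_4 = 7; cx_5 = 9.5; cy_5 = 1; w_5 = 6; d_5 = 5; h_5 = 6; cx_6 = 15; cy_6 = 1.5; cz_6 = 4; d_6 = 3.5; h_6 = 6.5; cx_7 = 5; cy_7 = 13; cz_7 = 5; cx_8 = 4.5; cy_8 = 11; cz_8 = 10.5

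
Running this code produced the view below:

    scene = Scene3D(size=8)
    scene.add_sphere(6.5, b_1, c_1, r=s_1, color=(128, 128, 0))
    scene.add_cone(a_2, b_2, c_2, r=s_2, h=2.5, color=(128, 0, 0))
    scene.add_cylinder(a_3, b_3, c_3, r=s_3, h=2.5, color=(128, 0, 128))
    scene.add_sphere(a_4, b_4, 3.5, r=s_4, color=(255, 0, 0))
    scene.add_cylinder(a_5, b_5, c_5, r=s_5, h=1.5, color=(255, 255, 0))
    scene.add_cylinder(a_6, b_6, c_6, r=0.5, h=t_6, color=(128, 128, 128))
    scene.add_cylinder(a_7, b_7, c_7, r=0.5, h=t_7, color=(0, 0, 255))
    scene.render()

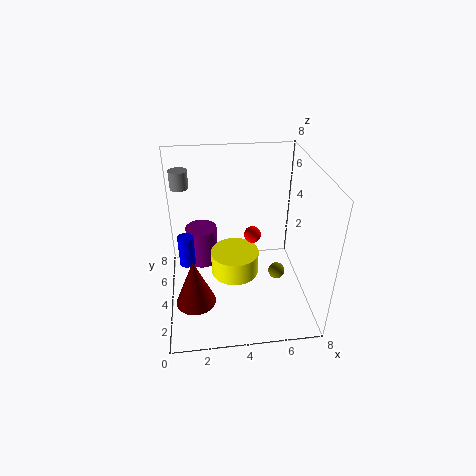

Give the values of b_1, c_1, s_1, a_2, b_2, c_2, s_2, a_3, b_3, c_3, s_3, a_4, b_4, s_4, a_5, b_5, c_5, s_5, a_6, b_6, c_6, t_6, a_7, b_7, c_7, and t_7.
b_1 = 4.5, c_1 = 1, s_1 = 0.5, a_2 = 1.5, b_2 = 1.5, c_2 = 2, s_2 = 1, a_3 = 2, b_3 = 7, c_3 = 0.5, s_3 = 1, a_4 = 5, b_4 = 5, s_4 = 0.5, a_5 = 4, b_5 = 5.5, c_5 = 0.5, s_5 = 1.5, a_6 = 1, b_6 = 5.5, c_6 = 6.5, t_6 = 1, a_7 = 1, b_7 = 6, c_7 = 1, t_7 = 2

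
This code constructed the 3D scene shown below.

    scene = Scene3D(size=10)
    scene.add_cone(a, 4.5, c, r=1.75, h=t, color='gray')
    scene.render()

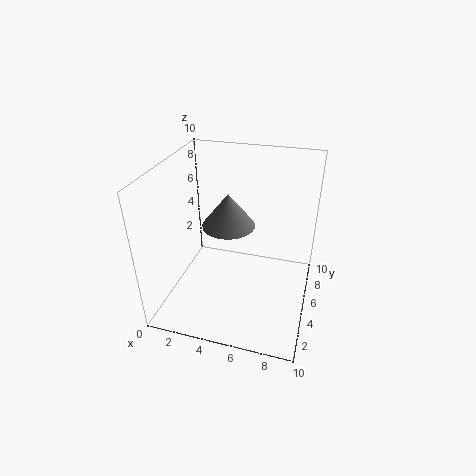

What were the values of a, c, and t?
a = 4.5
c = 6.25
t = 2.25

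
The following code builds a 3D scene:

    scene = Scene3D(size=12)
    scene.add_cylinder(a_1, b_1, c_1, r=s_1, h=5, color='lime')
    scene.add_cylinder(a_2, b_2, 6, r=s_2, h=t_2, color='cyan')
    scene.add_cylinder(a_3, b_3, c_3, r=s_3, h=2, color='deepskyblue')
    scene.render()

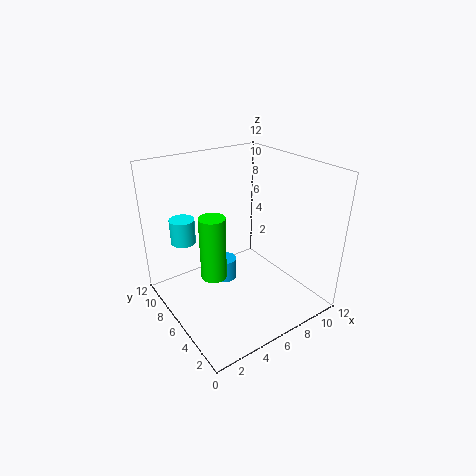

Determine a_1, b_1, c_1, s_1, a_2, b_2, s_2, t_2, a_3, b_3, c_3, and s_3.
a_1 = 3; b_1 = 5; c_1 = 4; s_1 = 1; a_2 = 2; b_2 = 8; s_2 = 1; t_2 = 2; a_3 = 6; b_3 = 8; c_3 = 1; s_3 = 1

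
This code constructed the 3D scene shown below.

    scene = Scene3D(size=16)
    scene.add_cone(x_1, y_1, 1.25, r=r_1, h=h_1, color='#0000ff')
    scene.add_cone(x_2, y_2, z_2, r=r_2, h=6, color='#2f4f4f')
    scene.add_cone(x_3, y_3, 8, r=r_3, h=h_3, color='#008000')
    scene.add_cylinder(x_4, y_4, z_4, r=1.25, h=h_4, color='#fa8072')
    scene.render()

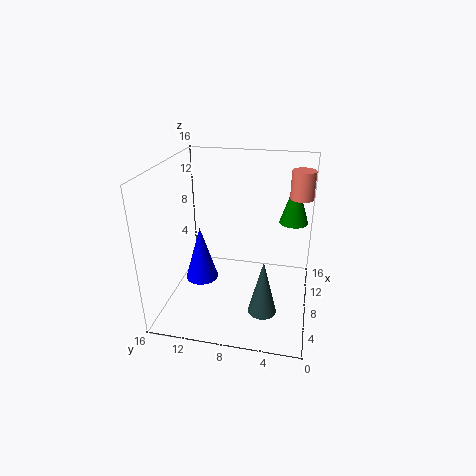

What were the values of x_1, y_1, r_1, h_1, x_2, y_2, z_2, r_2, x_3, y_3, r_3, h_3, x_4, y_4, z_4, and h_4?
x_1 = 9.5, y_1 = 13, r_1 = 2, h_1 = 6.75, x_2 = 4, y_2 = 4.5, z_2 = 1.75, r_2 = 1.5, x_3 = 13.5, y_3 = 2.25, r_3 = 1.75, h_3 = 5.5, x_4 = 9.75, y_4 = 1.5, z_4 = 12.5, h_4 = 3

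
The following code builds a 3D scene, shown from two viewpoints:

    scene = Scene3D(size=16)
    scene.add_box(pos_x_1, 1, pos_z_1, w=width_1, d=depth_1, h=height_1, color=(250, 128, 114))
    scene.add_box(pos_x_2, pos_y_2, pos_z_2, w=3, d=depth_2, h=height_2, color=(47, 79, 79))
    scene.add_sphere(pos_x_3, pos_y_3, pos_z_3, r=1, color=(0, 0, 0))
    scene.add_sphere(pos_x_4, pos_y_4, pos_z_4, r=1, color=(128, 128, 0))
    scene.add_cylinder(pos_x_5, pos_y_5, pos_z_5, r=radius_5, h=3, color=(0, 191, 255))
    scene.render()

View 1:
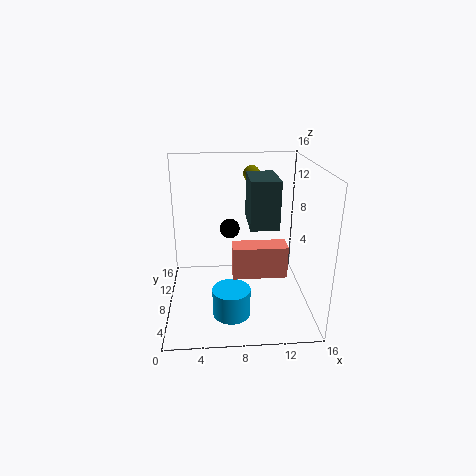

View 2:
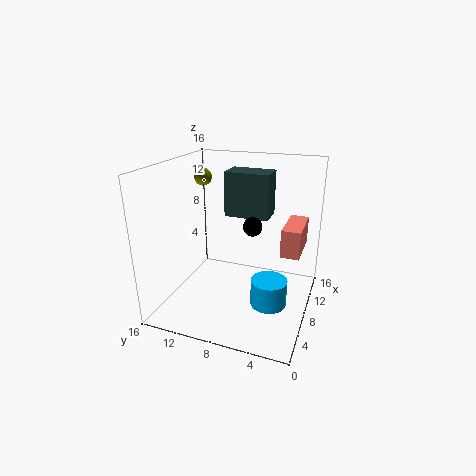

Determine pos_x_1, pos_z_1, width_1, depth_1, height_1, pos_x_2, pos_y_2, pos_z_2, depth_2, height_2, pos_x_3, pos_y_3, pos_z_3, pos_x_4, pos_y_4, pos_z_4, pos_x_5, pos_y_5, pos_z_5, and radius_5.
pos_x_1 = 7, pos_z_1 = 7, width_1 = 5, depth_1 = 2, height_1 = 3, pos_x_2 = 9, pos_y_2 = 5, pos_z_2 = 10, depth_2 = 5, height_2 = 5, pos_x_3 = 7, pos_y_3 = 6, pos_z_3 = 10, pos_x_4 = 10, pos_y_4 = 13, pos_z_4 = 14, pos_x_5 = 7, pos_y_5 = 4, pos_z_5 = 1, radius_5 = 2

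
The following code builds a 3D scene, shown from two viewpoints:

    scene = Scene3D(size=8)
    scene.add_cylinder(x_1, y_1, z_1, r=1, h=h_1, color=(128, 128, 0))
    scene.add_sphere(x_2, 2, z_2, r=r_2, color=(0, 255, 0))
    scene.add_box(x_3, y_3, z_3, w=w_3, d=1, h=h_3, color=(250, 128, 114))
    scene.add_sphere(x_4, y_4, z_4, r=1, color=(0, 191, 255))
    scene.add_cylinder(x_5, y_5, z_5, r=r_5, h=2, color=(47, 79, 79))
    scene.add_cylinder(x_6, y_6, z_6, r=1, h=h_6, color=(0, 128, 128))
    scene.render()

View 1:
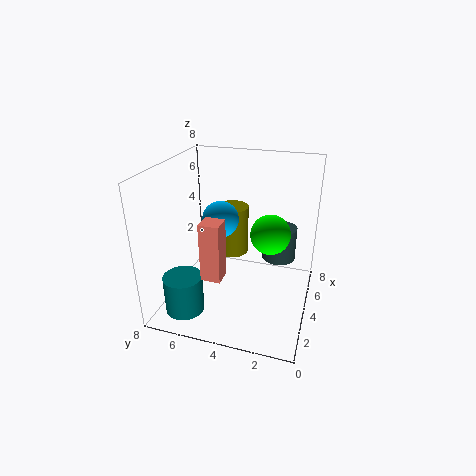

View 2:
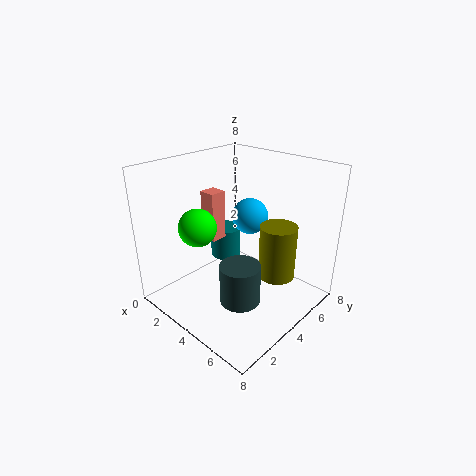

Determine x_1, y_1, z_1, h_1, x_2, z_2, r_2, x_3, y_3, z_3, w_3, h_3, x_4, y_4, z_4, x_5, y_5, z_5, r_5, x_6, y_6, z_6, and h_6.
x_1 = 6
y_1 = 5
z_1 = 2
h_1 = 3
x_2 = 3
z_2 = 5
r_2 = 1
x_3 = 1
y_3 = 4
z_3 = 3
w_3 = 1
h_3 = 3
x_4 = 4
y_4 = 5
z_4 = 5
x_5 = 6
y_5 = 2
z_5 = 2
r_5 = 1
x_6 = 1
y_6 = 6
z_6 = 1
h_6 = 2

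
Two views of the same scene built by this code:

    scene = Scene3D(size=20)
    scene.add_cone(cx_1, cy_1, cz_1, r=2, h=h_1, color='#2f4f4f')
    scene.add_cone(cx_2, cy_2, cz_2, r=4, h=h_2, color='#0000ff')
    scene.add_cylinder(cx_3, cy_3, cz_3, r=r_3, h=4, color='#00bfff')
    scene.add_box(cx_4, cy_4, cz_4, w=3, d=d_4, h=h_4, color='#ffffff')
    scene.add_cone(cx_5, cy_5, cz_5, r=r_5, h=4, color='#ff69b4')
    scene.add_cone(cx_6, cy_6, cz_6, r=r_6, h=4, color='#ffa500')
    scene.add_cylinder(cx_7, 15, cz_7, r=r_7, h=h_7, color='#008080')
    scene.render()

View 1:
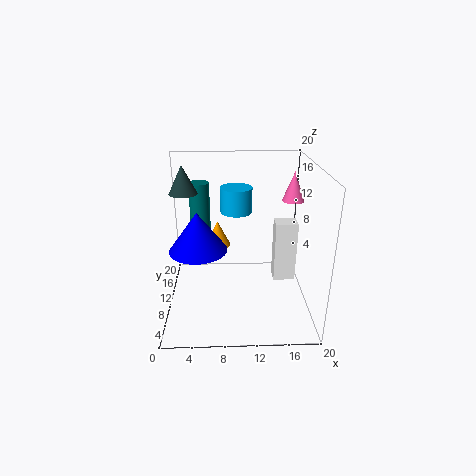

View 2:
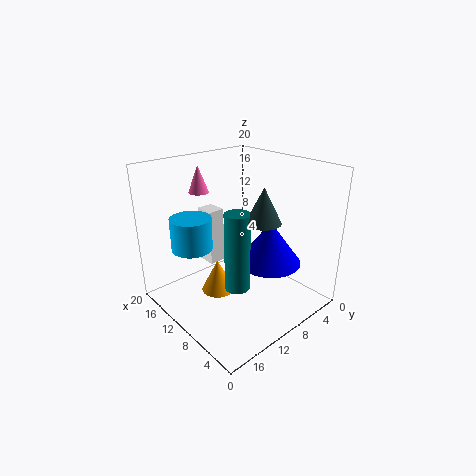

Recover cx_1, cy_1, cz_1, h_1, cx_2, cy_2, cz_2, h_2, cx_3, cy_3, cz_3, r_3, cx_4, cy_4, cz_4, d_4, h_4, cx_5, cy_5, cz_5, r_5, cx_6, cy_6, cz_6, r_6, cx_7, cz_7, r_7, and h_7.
cx_1 = 2.5; cy_1 = 13; cz_1 = 15.5; h_1 = 4; cx_2 = 4.5; cy_2 = 9.5; cz_2 = 8.5; h_2 = 5.5; cx_3 = 10; cy_3 = 17.5; cz_3 = 11; r_3 = 2.5; cx_4 = 15; cy_4 = 8.5; cz_4 = 4; d_4 = 2.5; h_4 = 8.5; cx_5 = 17.5; cy_5 = 11; cz_5 = 15; r_5 = 1.5; cx_6 = 7; cy_6 = 16; cz_6 = 6; r_6 = 2; cx_7 = 4.5; cz_7 = 7; r_7 = 1.5; h_7 = 9.5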